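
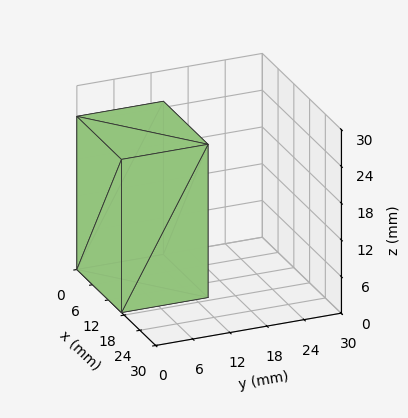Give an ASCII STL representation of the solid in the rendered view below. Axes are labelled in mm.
Reading the render: the shape is a rectangular box, roughly 17 × 14 mm footprint and 25 mm tall (dimensions read to the nearest mm from the axis ticks). For the STL, each face is triangulated and given an outward normal.

solid part
  facet normal 0.0000 0.0000 -1.0000
    outer loop
      vertex 17.00 14.00 0.00
      vertex 17.00 0.00 0.00
      vertex 0.00 0.00 0.00
    endloop
  endfacet
  facet normal 0.0000 0.0000 -1.0000
    outer loop
      vertex 0.00 14.00 0.00
      vertex 17.00 14.00 0.00
      vertex 0.00 0.00 0.00
    endloop
  endfacet
  facet normal 0.0000 0.0000 1.0000
    outer loop
      vertex 0.00 0.00 25.00
      vertex 17.00 0.00 25.00
      vertex 17.00 14.00 25.00
    endloop
  endfacet
  facet normal 0.0000 0.0000 1.0000
    outer loop
      vertex 0.00 0.00 25.00
      vertex 17.00 14.00 25.00
      vertex 0.00 14.00 25.00
    endloop
  endfacet
  facet normal 0.0000 -1.0000 0.0000
    outer loop
      vertex 0.00 0.00 0.00
      vertex 17.00 0.00 0.00
      vertex 17.00 0.00 25.00
    endloop
  endfacet
  facet normal 0.0000 -1.0000 0.0000
    outer loop
      vertex 0.00 0.00 0.00
      vertex 17.00 0.00 25.00
      vertex 0.00 0.00 25.00
    endloop
  endfacet
  facet normal 0.0000 1.0000 0.0000
    outer loop
      vertex 17.00 14.00 25.00
      vertex 17.00 14.00 0.00
      vertex 0.00 14.00 0.00
    endloop
  endfacet
  facet normal 0.0000 1.0000 0.0000
    outer loop
      vertex 0.00 14.00 25.00
      vertex 17.00 14.00 25.00
      vertex 0.00 14.00 0.00
    endloop
  endfacet
  facet normal -1.0000 0.0000 0.0000
    outer loop
      vertex 0.00 14.00 25.00
      vertex 0.00 14.00 0.00
      vertex 0.00 0.00 0.00
    endloop
  endfacet
  facet normal -1.0000 0.0000 0.0000
    outer loop
      vertex 0.00 0.00 25.00
      vertex 0.00 14.00 25.00
      vertex 0.00 0.00 0.00
    endloop
  endfacet
  facet normal 1.0000 0.0000 0.0000
    outer loop
      vertex 17.00 0.00 0.00
      vertex 17.00 14.00 0.00
      vertex 17.00 14.00 25.00
    endloop
  endfacet
  facet normal 1.0000 0.0000 0.0000
    outer loop
      vertex 17.00 0.00 0.00
      vertex 17.00 14.00 25.00
      vertex 17.00 0.00 25.00
    endloop
  endfacet
endsolid part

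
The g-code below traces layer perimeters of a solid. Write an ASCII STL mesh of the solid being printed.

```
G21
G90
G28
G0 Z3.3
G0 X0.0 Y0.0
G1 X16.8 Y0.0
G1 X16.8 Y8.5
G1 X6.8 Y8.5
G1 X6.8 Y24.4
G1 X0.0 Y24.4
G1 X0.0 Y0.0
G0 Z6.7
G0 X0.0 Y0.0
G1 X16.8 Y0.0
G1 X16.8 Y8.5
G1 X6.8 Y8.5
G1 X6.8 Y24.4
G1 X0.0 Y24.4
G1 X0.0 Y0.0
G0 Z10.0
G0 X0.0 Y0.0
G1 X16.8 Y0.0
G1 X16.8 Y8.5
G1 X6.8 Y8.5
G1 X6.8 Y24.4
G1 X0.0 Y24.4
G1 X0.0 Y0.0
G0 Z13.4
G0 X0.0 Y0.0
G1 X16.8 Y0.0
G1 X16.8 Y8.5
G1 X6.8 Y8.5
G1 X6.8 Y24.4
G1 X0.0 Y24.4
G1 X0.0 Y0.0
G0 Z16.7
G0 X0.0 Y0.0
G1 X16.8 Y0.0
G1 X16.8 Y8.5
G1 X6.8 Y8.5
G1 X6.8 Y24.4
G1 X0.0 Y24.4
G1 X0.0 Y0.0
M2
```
solid part
  facet normal 0.0000 0.0000 -1.0000
    outer loop
      vertex 16.8 8.5 0.0
      vertex 16.8 0.0 0.0
      vertex 0.0 0.0 0.0
    endloop
  endfacet
  facet normal 0.0000 0.0000 -1.0000
    outer loop
      vertex 6.8 8.5 0.0
      vertex 16.8 8.5 0.0
      vertex 0.0 0.0 0.0
    endloop
  endfacet
  facet normal 0.0000 0.0000 -1.0000
    outer loop
      vertex 6.8 24.4 0.0
      vertex 6.8 8.5 0.0
      vertex 0.0 0.0 0.0
    endloop
  endfacet
  facet normal 0.0000 0.0000 -1.0000
    outer loop
      vertex 0.0 24.4 0.0
      vertex 6.8 24.4 0.0
      vertex 0.0 0.0 0.0
    endloop
  endfacet
  facet normal 0.0000 0.0000 1.0000
    outer loop
      vertex 0.0 0.0 16.7
      vertex 16.8 0.0 16.7
      vertex 16.8 8.5 16.7
    endloop
  endfacet
  facet normal 0.0000 0.0000 1.0000
    outer loop
      vertex 0.0 0.0 16.7
      vertex 16.8 8.5 16.7
      vertex 6.8 8.5 16.7
    endloop
  endfacet
  facet normal 0.0000 0.0000 1.0000
    outer loop
      vertex 0.0 0.0 16.7
      vertex 6.8 8.5 16.7
      vertex 6.8 24.4 16.7
    endloop
  endfacet
  facet normal 0.0000 0.0000 1.0000
    outer loop
      vertex 0.0 0.0 16.7
      vertex 6.8 24.4 16.7
      vertex 0.0 24.4 16.7
    endloop
  endfacet
  facet normal 0.0000 -1.0000 0.0000
    outer loop
      vertex 0.0 0.0 0.0
      vertex 16.8 0.0 0.0
      vertex 16.8 0.0 16.7
    endloop
  endfacet
  facet normal 0.0000 -1.0000 0.0000
    outer loop
      vertex 0.0 0.0 0.0
      vertex 16.8 0.0 16.7
      vertex 0.0 0.0 16.7
    endloop
  endfacet
  facet normal 1.0000 0.0000 0.0000
    outer loop
      vertex 16.8 0.0 0.0
      vertex 16.8 8.5 0.0
      vertex 16.8 8.5 16.7
    endloop
  endfacet
  facet normal 1.0000 0.0000 0.0000
    outer loop
      vertex 16.8 0.0 0.0
      vertex 16.8 8.5 16.7
      vertex 16.8 0.0 16.7
    endloop
  endfacet
  facet normal 0.0000 1.0000 0.0000
    outer loop
      vertex 16.8 8.5 0.0
      vertex 6.8 8.5 0.0
      vertex 6.8 8.5 16.7
    endloop
  endfacet
  facet normal 0.0000 1.0000 0.0000
    outer loop
      vertex 16.8 8.5 0.0
      vertex 6.8 8.5 16.7
      vertex 16.8 8.5 16.7
    endloop
  endfacet
  facet normal 1.0000 0.0000 0.0000
    outer loop
      vertex 6.8 8.5 0.0
      vertex 6.8 24.4 0.0
      vertex 6.8 24.4 16.7
    endloop
  endfacet
  facet normal 1.0000 0.0000 0.0000
    outer loop
      vertex 6.8 8.5 0.0
      vertex 6.8 24.4 16.7
      vertex 6.8 8.5 16.7
    endloop
  endfacet
  facet normal 0.0000 1.0000 0.0000
    outer loop
      vertex 6.8 24.4 0.0
      vertex 0.0 24.4 0.0
      vertex 0.0 24.4 16.7
    endloop
  endfacet
  facet normal 0.0000 1.0000 0.0000
    outer loop
      vertex 6.8 24.4 0.0
      vertex 0.0 24.4 16.7
      vertex 6.8 24.4 16.7
    endloop
  endfacet
  facet normal -1.0000 0.0000 0.0000
    outer loop
      vertex 0.0 24.4 0.0
      vertex 0.0 0.0 0.0
      vertex 0.0 0.0 16.7
    endloop
  endfacet
  facet normal -1.0000 0.0000 0.0000
    outer loop
      vertex 0.0 24.4 0.0
      vertex 0.0 0.0 16.7
      vertex 0.0 24.4 16.7
    endloop
  endfacet
endsolid part

The G0 Z moves step by Δz≈3.3 mm. Every layer's G1 loop is the same polygon, so the solid is a straight extrusion of it from z=0 to z≈16.7. Closing with flat bottom and top caps and triangulating gives 20 facets — an L-shaped prism: outer 16.8 × 24.4 mm, arm thicknesses ≈ 8.5 mm (horizontal) and 6.8 mm (vertical), extruded 16.7 mm in z.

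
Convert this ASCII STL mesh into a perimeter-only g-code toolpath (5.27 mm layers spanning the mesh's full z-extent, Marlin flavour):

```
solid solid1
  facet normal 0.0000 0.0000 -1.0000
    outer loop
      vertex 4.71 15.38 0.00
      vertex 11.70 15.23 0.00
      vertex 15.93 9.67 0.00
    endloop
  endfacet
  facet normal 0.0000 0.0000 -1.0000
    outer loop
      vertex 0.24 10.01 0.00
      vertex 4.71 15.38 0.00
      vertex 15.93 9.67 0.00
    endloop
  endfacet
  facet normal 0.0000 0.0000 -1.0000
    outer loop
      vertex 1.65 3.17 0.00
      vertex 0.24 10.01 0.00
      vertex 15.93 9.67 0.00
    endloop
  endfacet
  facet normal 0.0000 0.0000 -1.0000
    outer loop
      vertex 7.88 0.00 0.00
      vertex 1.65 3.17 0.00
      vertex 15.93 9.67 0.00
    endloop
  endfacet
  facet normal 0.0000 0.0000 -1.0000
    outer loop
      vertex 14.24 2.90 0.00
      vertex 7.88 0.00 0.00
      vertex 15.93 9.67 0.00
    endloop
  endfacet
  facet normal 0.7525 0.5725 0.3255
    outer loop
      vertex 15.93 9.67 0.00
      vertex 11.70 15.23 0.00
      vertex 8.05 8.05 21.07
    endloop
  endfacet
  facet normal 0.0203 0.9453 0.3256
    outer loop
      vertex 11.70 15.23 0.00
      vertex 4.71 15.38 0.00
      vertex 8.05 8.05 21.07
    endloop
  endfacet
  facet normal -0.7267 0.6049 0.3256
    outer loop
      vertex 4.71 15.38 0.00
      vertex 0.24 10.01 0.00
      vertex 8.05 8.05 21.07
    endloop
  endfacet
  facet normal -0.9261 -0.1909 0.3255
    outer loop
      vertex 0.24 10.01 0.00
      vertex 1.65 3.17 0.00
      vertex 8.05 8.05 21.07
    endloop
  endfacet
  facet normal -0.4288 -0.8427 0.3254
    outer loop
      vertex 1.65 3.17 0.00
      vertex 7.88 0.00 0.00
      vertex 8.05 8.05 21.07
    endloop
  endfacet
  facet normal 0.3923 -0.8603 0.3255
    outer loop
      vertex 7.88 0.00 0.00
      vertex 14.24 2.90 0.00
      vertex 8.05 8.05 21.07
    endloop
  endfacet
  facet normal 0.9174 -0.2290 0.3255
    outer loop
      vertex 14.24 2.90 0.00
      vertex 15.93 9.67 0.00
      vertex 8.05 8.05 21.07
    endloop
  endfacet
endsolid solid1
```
; perimeter-only toolpath
G21 ; units = mm
G90 ; absolute positioning
G28 ; home
; layer 1
G0 Z5.27
G0 X13.96 Y9.27
G1 X10.79 Y13.43
G1 X5.54 Y13.55
G1 X2.19 Y9.52
G1 X3.25 Y4.39
G1 X7.92 Y2.01
G1 X12.69 Y4.19
G1 X13.96 Y9.27
; layer 2
G0 Z10.54
G0 X11.99 Y8.86
G1 X9.88 Y11.64
G1 X6.38 Y11.71
G1 X4.15 Y9.03
G1 X4.85 Y5.61
G1 X7.96 Y4.03
G1 X11.14 Y5.48
G1 X11.99 Y8.86
; layer 3
G0 Z15.80
G0 X10.02 Y8.46
G1 X8.96 Y9.85
G1 X7.22 Y9.88
G1 X6.10 Y8.54
G1 X6.45 Y6.83
G1 X8.01 Y6.04
G1 X9.60 Y6.76
G1 X10.02 Y8.46
M2 ; end

The solid is a regular 7-sided pyramid, base circumscribed radius ≈ 8.05 mm, apex at z ≈ 21.1 mm. Slicing at Δz = 5.27 mm — 4 equal slices spanning the solid's height, so layer i sits at z = i·h/4 — gives 3 non-empty perimeters. Each is a 7-segment closed polygon; G0 lifts to the layer z and rapids to the start vertex, then G1 traces the edges. The cross-section shrinks linearly with z (the slice at the apex is degenerate and omitted).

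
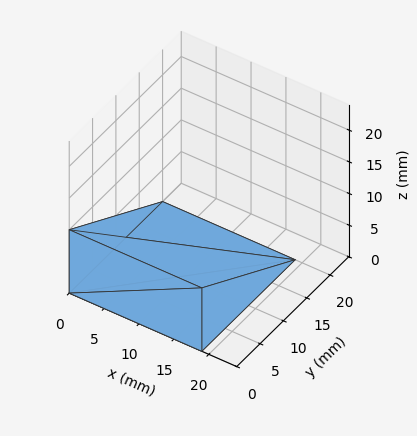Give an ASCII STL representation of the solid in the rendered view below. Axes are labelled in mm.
Reading the render: the shape is a wedge (ramp): 19 × 20 mm base, rising to 10 mm along the y=0 edge and sloping linearly to z=0 at y=20 (dimensions read to the nearest mm from the axis ticks). For the STL, each face is triangulated and given an outward normal.

solid part
  facet normal 0.0000 0.0000 -1.0000
    outer loop
      vertex 19.00 20.00 0.00
      vertex 19.00 0.00 0.00
      vertex 0.00 0.00 0.00
    endloop
  endfacet
  facet normal 0.0000 0.0000 -1.0000
    outer loop
      vertex 0.00 20.00 0.00
      vertex 19.00 20.00 0.00
      vertex 0.00 0.00 0.00
    endloop
  endfacet
  facet normal 0.0000 -1.0000 0.0000
    outer loop
      vertex 0.00 0.00 0.00
      vertex 19.00 0.00 0.00
      vertex 19.00 0.00 10.00
    endloop
  endfacet
  facet normal 0.0000 -1.0000 0.0000
    outer loop
      vertex 0.00 0.00 0.00
      vertex 19.00 0.00 10.00
      vertex 0.00 0.00 10.00
    endloop
  endfacet
  facet normal 0.0000 0.4472 0.8944
    outer loop
      vertex 0.00 0.00 10.00
      vertex 19.00 0.00 10.00
      vertex 19.00 20.00 0.00
    endloop
  endfacet
  facet normal 0.0000 0.4472 0.8944
    outer loop
      vertex 0.00 0.00 10.00
      vertex 19.00 20.00 0.00
      vertex 0.00 20.00 0.00
    endloop
  endfacet
  facet normal -1.0000 0.0000 0.0000
    outer loop
      vertex 0.00 0.00 10.00
      vertex 0.00 20.00 0.00
      vertex 0.00 0.00 0.00
    endloop
  endfacet
  facet normal 1.0000 0.0000 0.0000
    outer loop
      vertex 19.00 0.00 0.00
      vertex 19.00 20.00 0.00
      vertex 19.00 0.00 10.00
    endloop
  endfacet
endsolid part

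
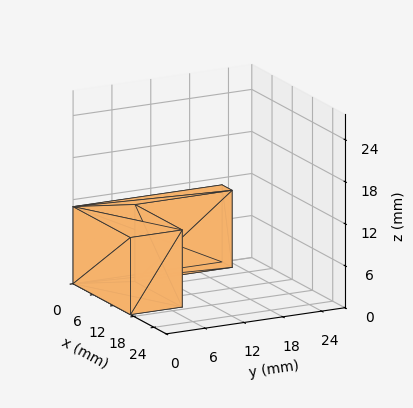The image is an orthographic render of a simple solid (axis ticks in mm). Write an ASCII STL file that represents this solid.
Reading the render: the shape is an L-shaped prism: outer 17 × 23 mm, arm thicknesses ≈ 8 mm (horizontal) and 3 mm (vertical), extruded 11 mm in z (dimensions read to the nearest mm from the axis ticks). For the STL, each face is triangulated and given an outward normal.

solid part
  facet normal 0.0000 0.0000 -1.0000
    outer loop
      vertex 17.0 8.0 0.0
      vertex 17.0 0.0 0.0
      vertex 0.0 0.0 0.0
    endloop
  endfacet
  facet normal 0.0000 0.0000 -1.0000
    outer loop
      vertex 3.0 8.0 0.0
      vertex 17.0 8.0 0.0
      vertex 0.0 0.0 0.0
    endloop
  endfacet
  facet normal 0.0000 0.0000 -1.0000
    outer loop
      vertex 3.0 23.0 0.0
      vertex 3.0 8.0 0.0
      vertex 0.0 0.0 0.0
    endloop
  endfacet
  facet normal 0.0000 0.0000 -1.0000
    outer loop
      vertex 0.0 23.0 0.0
      vertex 3.0 23.0 0.0
      vertex 0.0 0.0 0.0
    endloop
  endfacet
  facet normal 0.0000 0.0000 1.0000
    outer loop
      vertex 0.0 0.0 11.0
      vertex 17.0 0.0 11.0
      vertex 17.0 8.0 11.0
    endloop
  endfacet
  facet normal 0.0000 0.0000 1.0000
    outer loop
      vertex 0.0 0.0 11.0
      vertex 17.0 8.0 11.0
      vertex 3.0 8.0 11.0
    endloop
  endfacet
  facet normal 0.0000 0.0000 1.0000
    outer loop
      vertex 0.0 0.0 11.0
      vertex 3.0 8.0 11.0
      vertex 3.0 23.0 11.0
    endloop
  endfacet
  facet normal 0.0000 0.0000 1.0000
    outer loop
      vertex 0.0 0.0 11.0
      vertex 3.0 23.0 11.0
      vertex 0.0 23.0 11.0
    endloop
  endfacet
  facet normal 0.0000 -1.0000 0.0000
    outer loop
      vertex 0.0 0.0 0.0
      vertex 17.0 0.0 0.0
      vertex 17.0 0.0 11.0
    endloop
  endfacet
  facet normal 0.0000 -1.0000 0.0000
    outer loop
      vertex 0.0 0.0 0.0
      vertex 17.0 0.0 11.0
      vertex 0.0 0.0 11.0
    endloop
  endfacet
  facet normal 1.0000 0.0000 0.0000
    outer loop
      vertex 17.0 0.0 0.0
      vertex 17.0 8.0 0.0
      vertex 17.0 8.0 11.0
    endloop
  endfacet
  facet normal 1.0000 0.0000 0.0000
    outer loop
      vertex 17.0 0.0 0.0
      vertex 17.0 8.0 11.0
      vertex 17.0 0.0 11.0
    endloop
  endfacet
  facet normal 0.0000 1.0000 0.0000
    outer loop
      vertex 17.0 8.0 0.0
      vertex 3.0 8.0 0.0
      vertex 3.0 8.0 11.0
    endloop
  endfacet
  facet normal 0.0000 1.0000 0.0000
    outer loop
      vertex 17.0 8.0 0.0
      vertex 3.0 8.0 11.0
      vertex 17.0 8.0 11.0
    endloop
  endfacet
  facet normal 1.0000 0.0000 0.0000
    outer loop
      vertex 3.0 8.0 0.0
      vertex 3.0 23.0 0.0
      vertex 3.0 23.0 11.0
    endloop
  endfacet
  facet normal 1.0000 0.0000 0.0000
    outer loop
      vertex 3.0 8.0 0.0
      vertex 3.0 23.0 11.0
      vertex 3.0 8.0 11.0
    endloop
  endfacet
  facet normal 0.0000 1.0000 0.0000
    outer loop
      vertex 3.0 23.0 0.0
      vertex 0.0 23.0 0.0
      vertex 0.0 23.0 11.0
    endloop
  endfacet
  facet normal 0.0000 1.0000 0.0000
    outer loop
      vertex 3.0 23.0 0.0
      vertex 0.0 23.0 11.0
      vertex 3.0 23.0 11.0
    endloop
  endfacet
  facet normal -1.0000 0.0000 0.0000
    outer loop
      vertex 0.0 23.0 0.0
      vertex 0.0 0.0 0.0
      vertex 0.0 0.0 11.0
    endloop
  endfacet
  facet normal -1.0000 0.0000 0.0000
    outer loop
      vertex 0.0 23.0 0.0
      vertex 0.0 0.0 11.0
      vertex 0.0 23.0 11.0
    endloop
  endfacet
endsolid part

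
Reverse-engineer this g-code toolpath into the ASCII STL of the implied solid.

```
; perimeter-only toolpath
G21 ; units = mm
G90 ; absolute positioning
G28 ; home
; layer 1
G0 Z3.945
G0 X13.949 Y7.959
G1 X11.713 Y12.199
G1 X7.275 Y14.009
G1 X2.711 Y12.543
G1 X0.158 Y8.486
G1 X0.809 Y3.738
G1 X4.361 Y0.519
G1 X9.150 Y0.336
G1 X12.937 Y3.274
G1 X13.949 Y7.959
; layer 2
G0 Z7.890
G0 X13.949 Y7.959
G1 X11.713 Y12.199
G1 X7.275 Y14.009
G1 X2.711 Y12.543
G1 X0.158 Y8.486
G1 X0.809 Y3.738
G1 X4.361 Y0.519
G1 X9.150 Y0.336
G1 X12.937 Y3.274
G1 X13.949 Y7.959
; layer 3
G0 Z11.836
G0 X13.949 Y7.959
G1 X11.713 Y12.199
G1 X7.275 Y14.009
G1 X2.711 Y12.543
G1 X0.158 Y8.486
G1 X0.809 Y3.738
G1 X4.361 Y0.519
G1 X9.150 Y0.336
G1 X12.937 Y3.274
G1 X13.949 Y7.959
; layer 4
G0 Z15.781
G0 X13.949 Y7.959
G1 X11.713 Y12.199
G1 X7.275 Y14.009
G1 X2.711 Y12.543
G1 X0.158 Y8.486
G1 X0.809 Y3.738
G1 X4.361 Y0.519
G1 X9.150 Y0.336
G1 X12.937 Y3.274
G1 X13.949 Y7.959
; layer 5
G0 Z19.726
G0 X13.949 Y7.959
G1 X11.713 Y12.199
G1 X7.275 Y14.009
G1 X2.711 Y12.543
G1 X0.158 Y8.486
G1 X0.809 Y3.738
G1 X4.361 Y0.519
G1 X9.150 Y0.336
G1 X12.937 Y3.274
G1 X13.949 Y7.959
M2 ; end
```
solid part
  facet normal 0.0000 0.0000 -1.0000
    outer loop
      vertex 7.275 14.009 0.000
      vertex 11.713 12.199 0.000
      vertex 13.949 7.959 0.000
    endloop
  endfacet
  facet normal 0.0000 0.0000 -1.0000
    outer loop
      vertex 2.711 12.543 0.000
      vertex 7.275 14.009 0.000
      vertex 13.949 7.959 0.000
    endloop
  endfacet
  facet normal 0.0000 0.0000 -1.0000
    outer loop
      vertex 0.158 8.486 0.000
      vertex 2.711 12.543 0.000
      vertex 13.949 7.959 0.000
    endloop
  endfacet
  facet normal 0.0000 0.0000 -1.0000
    outer loop
      vertex 0.809 3.738 0.000
      vertex 0.158 8.486 0.000
      vertex 13.949 7.959 0.000
    endloop
  endfacet
  facet normal 0.0000 0.0000 -1.0000
    outer loop
      vertex 4.361 0.519 0.000
      vertex 0.809 3.738 0.000
      vertex 13.949 7.959 0.000
    endloop
  endfacet
  facet normal 0.0000 0.0000 -1.0000
    outer loop
      vertex 9.150 0.336 0.000
      vertex 4.361 0.519 0.000
      vertex 13.949 7.959 0.000
    endloop
  endfacet
  facet normal 0.0000 0.0000 -1.0000
    outer loop
      vertex 12.937 3.274 0.000
      vertex 9.150 0.336 0.000
      vertex 13.949 7.959 0.000
    endloop
  endfacet
  facet normal 0.0000 0.0000 1.0000
    outer loop
      vertex 13.949 7.959 19.726
      vertex 11.713 12.199 19.726
      vertex 7.275 14.009 19.726
    endloop
  endfacet
  facet normal 0.0000 0.0000 1.0000
    outer loop
      vertex 13.949 7.959 19.726
      vertex 7.275 14.009 19.726
      vertex 2.711 12.543 19.726
    endloop
  endfacet
  facet normal 0.0000 0.0000 1.0000
    outer loop
      vertex 13.949 7.959 19.726
      vertex 2.711 12.543 19.726
      vertex 0.158 8.486 19.726
    endloop
  endfacet
  facet normal 0.0000 0.0000 1.0000
    outer loop
      vertex 13.949 7.959 19.726
      vertex 0.158 8.486 19.726
      vertex 0.809 3.738 19.726
    endloop
  endfacet
  facet normal 0.0000 0.0000 1.0000
    outer loop
      vertex 13.949 7.959 19.726
      vertex 0.809 3.738 19.726
      vertex 4.361 0.519 19.726
    endloop
  endfacet
  facet normal 0.0000 0.0000 1.0000
    outer loop
      vertex 13.949 7.959 19.726
      vertex 4.361 0.519 19.726
      vertex 9.150 0.336 19.726
    endloop
  endfacet
  facet normal 0.0000 0.0000 1.0000
    outer loop
      vertex 13.949 7.959 19.726
      vertex 9.150 0.336 19.726
      vertex 12.937 3.274 19.726
    endloop
  endfacet
  facet normal 0.8845 0.4665 0.0000
    outer loop
      vertex 13.949 7.959 0.000
      vertex 11.713 12.199 0.000
      vertex 11.713 12.199 19.726
    endloop
  endfacet
  facet normal 0.8845 0.4665 0.0000
    outer loop
      vertex 13.949 7.959 0.000
      vertex 11.713 12.199 19.726
      vertex 13.949 7.959 19.726
    endloop
  endfacet
  facet normal 0.3776 0.9260 0.0000
    outer loop
      vertex 11.713 12.199 0.000
      vertex 7.275 14.009 0.000
      vertex 7.275 14.009 19.726
    endloop
  endfacet
  facet normal 0.3776 0.9260 0.0000
    outer loop
      vertex 11.713 12.199 0.000
      vertex 7.275 14.009 19.726
      vertex 11.713 12.199 19.726
    endloop
  endfacet
  facet normal -0.3058 0.9521 0.0000
    outer loop
      vertex 7.275 14.009 0.000
      vertex 2.711 12.543 0.000
      vertex 2.711 12.543 19.726
    endloop
  endfacet
  facet normal -0.3058 0.9521 0.0000
    outer loop
      vertex 7.275 14.009 0.000
      vertex 2.711 12.543 19.726
      vertex 7.275 14.009 19.726
    endloop
  endfacet
  facet normal -0.8464 0.5326 0.0000
    outer loop
      vertex 2.711 12.543 0.000
      vertex 0.158 8.486 0.000
      vertex 0.158 8.486 19.726
    endloop
  endfacet
  facet normal -0.8464 0.5326 0.0000
    outer loop
      vertex 2.711 12.543 0.000
      vertex 0.158 8.486 19.726
      vertex 2.711 12.543 19.726
    endloop
  endfacet
  facet normal -0.9907 -0.1358 0.0000
    outer loop
      vertex 0.158 8.486 0.000
      vertex 0.809 3.738 0.000
      vertex 0.809 3.738 19.726
    endloop
  endfacet
  facet normal -0.9907 -0.1358 0.0000
    outer loop
      vertex 0.158 8.486 0.000
      vertex 0.809 3.738 19.726
      vertex 0.158 8.486 19.726
    endloop
  endfacet
  facet normal -0.6715 -0.7410 0.0000
    outer loop
      vertex 0.809 3.738 0.000
      vertex 4.361 0.519 0.000
      vertex 4.361 0.519 19.726
    endloop
  endfacet
  facet normal -0.6715 -0.7410 0.0000
    outer loop
      vertex 0.809 3.738 0.000
      vertex 4.361 0.519 19.726
      vertex 0.809 3.738 19.726
    endloop
  endfacet
  facet normal -0.0382 -0.9993 0.0000
    outer loop
      vertex 4.361 0.519 0.000
      vertex 9.150 0.336 0.000
      vertex 9.150 0.336 19.726
    endloop
  endfacet
  facet normal -0.0382 -0.9993 0.0000
    outer loop
      vertex 4.361 0.519 0.000
      vertex 9.150 0.336 19.726
      vertex 4.361 0.519 19.726
    endloop
  endfacet
  facet normal 0.6130 -0.7901 0.0000
    outer loop
      vertex 9.150 0.336 0.000
      vertex 12.937 3.274 0.000
      vertex 12.937 3.274 19.726
    endloop
  endfacet
  facet normal 0.6130 -0.7901 0.0000
    outer loop
      vertex 9.150 0.336 0.000
      vertex 12.937 3.274 19.726
      vertex 9.150 0.336 19.726
    endloop
  endfacet
  facet normal 0.9775 -0.2111 0.0000
    outer loop
      vertex 12.937 3.274 0.000
      vertex 13.949 7.959 0.000
      vertex 13.949 7.959 19.726
    endloop
  endfacet
  facet normal 0.9775 -0.2111 0.0000
    outer loop
      vertex 12.937 3.274 0.000
      vertex 13.949 7.959 19.726
      vertex 12.937 3.274 19.726
    endloop
  endfacet
endsolid part

The G0 Z moves step by Δz≈3.945 mm. Every layer's G1 loop is the same polygon, so the solid is a straight extrusion of it from z=0 to z≈19.7. Closing with flat bottom and top caps and triangulating gives 32 facets — a regular 9-sided prism (a cylinder approximated with 9 flat sides), circumscribed radius ≈ 7.01 mm, height ≈ 19.7 mm.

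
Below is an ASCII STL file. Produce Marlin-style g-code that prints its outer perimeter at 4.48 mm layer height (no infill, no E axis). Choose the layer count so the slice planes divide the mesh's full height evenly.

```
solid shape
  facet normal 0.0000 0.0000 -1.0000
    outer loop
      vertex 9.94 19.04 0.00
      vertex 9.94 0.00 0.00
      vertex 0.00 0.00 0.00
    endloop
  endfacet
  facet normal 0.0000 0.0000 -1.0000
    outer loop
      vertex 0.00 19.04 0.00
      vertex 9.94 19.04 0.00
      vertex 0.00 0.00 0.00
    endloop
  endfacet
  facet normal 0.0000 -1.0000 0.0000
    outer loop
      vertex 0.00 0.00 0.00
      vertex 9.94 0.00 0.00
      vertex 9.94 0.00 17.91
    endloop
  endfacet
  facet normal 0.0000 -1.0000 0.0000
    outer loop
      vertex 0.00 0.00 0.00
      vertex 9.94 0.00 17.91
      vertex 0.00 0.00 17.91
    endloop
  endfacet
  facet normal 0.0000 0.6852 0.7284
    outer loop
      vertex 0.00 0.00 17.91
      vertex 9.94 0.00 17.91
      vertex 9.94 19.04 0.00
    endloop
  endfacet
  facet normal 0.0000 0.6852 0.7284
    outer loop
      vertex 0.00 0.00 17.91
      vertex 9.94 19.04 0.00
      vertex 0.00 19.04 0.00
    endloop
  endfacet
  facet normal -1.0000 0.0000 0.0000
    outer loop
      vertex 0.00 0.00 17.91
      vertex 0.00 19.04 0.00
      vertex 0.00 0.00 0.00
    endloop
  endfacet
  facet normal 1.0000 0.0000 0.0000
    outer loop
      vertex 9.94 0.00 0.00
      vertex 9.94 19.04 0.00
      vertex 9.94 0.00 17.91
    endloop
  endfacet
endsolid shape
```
; perimeter-only toolpath
G21 ; units = mm
G90 ; absolute positioning
G28 ; home
; layer 1
G0 Z4.48
G0 X0.00 Y0.00
G1 X9.94 Y0.00
G1 X9.94 Y14.28
G1 X0.00 Y14.28
G1 X0.00 Y0.00
; layer 2
G0 Z8.96
G0 X0.00 Y0.00
G1 X9.94 Y0.00
G1 X9.94 Y9.52
G1 X0.00 Y9.52
G1 X0.00 Y0.00
; layer 3
G0 Z13.43
G0 X0.00 Y0.00
G1 X9.94 Y0.00
G1 X9.94 Y4.76
G1 X0.00 Y4.76
G1 X0.00 Y0.00
M2 ; end

The solid is a wedge (ramp): 9.94 × 19 mm base, rising to 17.9 mm along the y=0 edge and sloping linearly to z=0 at y=19. Slicing at Δz = 4.48 mm — 4 equal slices spanning the solid's height, so layer i sits at z = i·h/4 — gives 3 non-empty perimeters. Each is a 4-segment closed polygon; G0 lifts to the layer z and rapids to the start vertex, then G1 traces the edges. The cross-section shrinks linearly with z (the slice at the apex is degenerate and omitted).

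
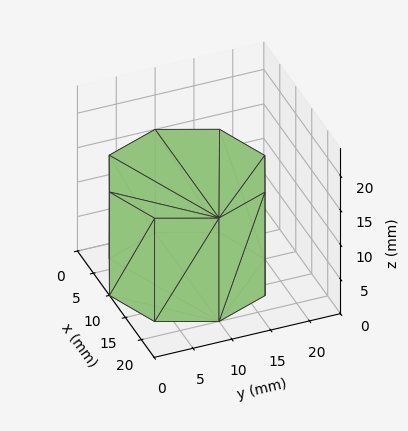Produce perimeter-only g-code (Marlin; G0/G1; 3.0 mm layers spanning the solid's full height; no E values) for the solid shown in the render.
Reading the render: the shape is a regular 8-sided prism (a cylinder approximated with 8 flat sides), circumscribed radius ≈ 10 mm, height ≈ 15 mm (dimensions read to the nearest mm from the axis ticks). For the g-code, the solid's height is divided into equal slices at the stated Δz and each level perimeter traced with G1 moves after a G0 lift.

; perimeter-only toolpath
G21 ; units = mm
G90 ; absolute positioning
G28 ; home
; layer 1
G0 Z3.0
G0 X20.0 Y10.0
G1 X17.1 Y17.1
G1 X10.0 Y20.0
G1 X2.9 Y17.1
G1 X0.0 Y10.0
G1 X2.9 Y2.9
G1 X10.0 Y0.0
G1 X17.1 Y2.9
G1 X20.0 Y10.0
; layer 2
G0 Z6.0
G0 X20.0 Y10.0
G1 X17.1 Y17.1
G1 X10.0 Y20.0
G1 X2.9 Y17.1
G1 X0.0 Y10.0
G1 X2.9 Y2.9
G1 X10.0 Y0.0
G1 X17.1 Y2.9
G1 X20.0 Y10.0
; layer 3
G0 Z9.0
G0 X20.0 Y10.0
G1 X17.1 Y17.1
G1 X10.0 Y20.0
G1 X2.9 Y17.1
G1 X0.0 Y10.0
G1 X2.9 Y2.9
G1 X10.0 Y0.0
G1 X17.1 Y2.9
G1 X20.0 Y10.0
; layer 4
G0 Z12.0
G0 X20.0 Y10.0
G1 X17.1 Y17.1
G1 X10.0 Y20.0
G1 X2.9 Y17.1
G1 X0.0 Y10.0
G1 X2.9 Y2.9
G1 X10.0 Y0.0
G1 X17.1 Y2.9
G1 X20.0 Y10.0
; layer 5
G0 Z15.0
G0 X20.0 Y10.0
G1 X17.1 Y17.1
G1 X10.0 Y20.0
G1 X2.9 Y17.1
G1 X0.0 Y10.0
G1 X2.9 Y2.9
G1 X10.0 Y0.0
G1 X17.1 Y2.9
G1 X20.0 Y10.0
M2 ; end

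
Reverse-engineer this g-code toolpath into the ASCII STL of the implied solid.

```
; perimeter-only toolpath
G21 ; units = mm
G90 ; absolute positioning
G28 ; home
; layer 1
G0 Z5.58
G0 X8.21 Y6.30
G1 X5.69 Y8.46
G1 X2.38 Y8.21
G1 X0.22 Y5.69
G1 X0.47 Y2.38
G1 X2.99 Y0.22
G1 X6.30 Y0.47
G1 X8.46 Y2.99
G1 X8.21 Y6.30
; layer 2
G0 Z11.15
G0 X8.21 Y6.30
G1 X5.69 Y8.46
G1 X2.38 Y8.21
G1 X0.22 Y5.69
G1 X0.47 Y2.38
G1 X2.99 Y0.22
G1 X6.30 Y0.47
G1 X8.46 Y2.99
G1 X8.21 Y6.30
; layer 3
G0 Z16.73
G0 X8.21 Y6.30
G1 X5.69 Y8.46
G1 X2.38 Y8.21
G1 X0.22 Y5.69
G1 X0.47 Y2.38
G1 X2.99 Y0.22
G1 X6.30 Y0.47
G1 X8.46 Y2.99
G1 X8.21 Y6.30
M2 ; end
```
solid part
  facet normal 0.0000 0.0000 -1.0000
    outer loop
      vertex 2.38 8.21 0.00
      vertex 5.69 8.46 0.00
      vertex 8.21 6.30 0.00
    endloop
  endfacet
  facet normal 0.0000 0.0000 -1.0000
    outer loop
      vertex 0.22 5.69 0.00
      vertex 2.38 8.21 0.00
      vertex 8.21 6.30 0.00
    endloop
  endfacet
  facet normal 0.0000 0.0000 -1.0000
    outer loop
      vertex 0.47 2.38 0.00
      vertex 0.22 5.69 0.00
      vertex 8.21 6.30 0.00
    endloop
  endfacet
  facet normal 0.0000 0.0000 -1.0000
    outer loop
      vertex 2.99 0.22 0.00
      vertex 0.47 2.38 0.00
      vertex 8.21 6.30 0.00
    endloop
  endfacet
  facet normal 0.0000 0.0000 -1.0000
    outer loop
      vertex 6.30 0.47 0.00
      vertex 2.99 0.22 0.00
      vertex 8.21 6.30 0.00
    endloop
  endfacet
  facet normal 0.0000 0.0000 -1.0000
    outer loop
      vertex 8.46 2.99 0.00
      vertex 6.30 0.47 0.00
      vertex 8.21 6.30 0.00
    endloop
  endfacet
  facet normal 0.0000 0.0000 1.0000
    outer loop
      vertex 8.21 6.30 16.73
      vertex 5.69 8.46 16.73
      vertex 2.38 8.21 16.73
    endloop
  endfacet
  facet normal 0.0000 0.0000 1.0000
    outer loop
      vertex 8.21 6.30 16.73
      vertex 2.38 8.21 16.73
      vertex 0.22 5.69 16.73
    endloop
  endfacet
  facet normal 0.0000 0.0000 1.0000
    outer loop
      vertex 8.21 6.30 16.73
      vertex 0.22 5.69 16.73
      vertex 0.47 2.38 16.73
    endloop
  endfacet
  facet normal 0.0000 0.0000 1.0000
    outer loop
      vertex 8.21 6.30 16.73
      vertex 0.47 2.38 16.73
      vertex 2.99 0.22 16.73
    endloop
  endfacet
  facet normal 0.0000 0.0000 1.0000
    outer loop
      vertex 8.21 6.30 16.73
      vertex 2.99 0.22 16.73
      vertex 6.30 0.47 16.73
    endloop
  endfacet
  facet normal 0.0000 0.0000 1.0000
    outer loop
      vertex 8.21 6.30 16.73
      vertex 6.30 0.47 16.73
      vertex 8.46 2.99 16.73
    endloop
  endfacet
  facet normal 0.6508 0.7593 0.0000
    outer loop
      vertex 8.21 6.30 0.00
      vertex 5.69 8.46 0.00
      vertex 5.69 8.46 16.73
    endloop
  endfacet
  facet normal 0.6508 0.7593 0.0000
    outer loop
      vertex 8.21 6.30 0.00
      vertex 5.69 8.46 16.73
      vertex 8.21 6.30 16.73
    endloop
  endfacet
  facet normal -0.0753 0.9972 0.0000
    outer loop
      vertex 5.69 8.46 0.00
      vertex 2.38 8.21 0.00
      vertex 2.38 8.21 16.73
    endloop
  endfacet
  facet normal -0.0753 0.9972 0.0000
    outer loop
      vertex 5.69 8.46 0.00
      vertex 2.38 8.21 16.73
      vertex 5.69 8.46 16.73
    endloop
  endfacet
  facet normal -0.7593 0.6508 0.0000
    outer loop
      vertex 2.38 8.21 0.00
      vertex 0.22 5.69 0.00
      vertex 0.22 5.69 16.73
    endloop
  endfacet
  facet normal -0.7593 0.6508 0.0000
    outer loop
      vertex 2.38 8.21 0.00
      vertex 0.22 5.69 16.73
      vertex 2.38 8.21 16.73
    endloop
  endfacet
  facet normal -0.9972 -0.0753 0.0000
    outer loop
      vertex 0.22 5.69 0.00
      vertex 0.47 2.38 0.00
      vertex 0.47 2.38 16.73
    endloop
  endfacet
  facet normal -0.9972 -0.0753 0.0000
    outer loop
      vertex 0.22 5.69 0.00
      vertex 0.47 2.38 16.73
      vertex 0.22 5.69 16.73
    endloop
  endfacet
  facet normal -0.6508 -0.7593 0.0000
    outer loop
      vertex 0.47 2.38 0.00
      vertex 2.99 0.22 0.00
      vertex 2.99 0.22 16.73
    endloop
  endfacet
  facet normal -0.6508 -0.7593 0.0000
    outer loop
      vertex 0.47 2.38 0.00
      vertex 2.99 0.22 16.73
      vertex 0.47 2.38 16.73
    endloop
  endfacet
  facet normal 0.0753 -0.9972 0.0000
    outer loop
      vertex 2.99 0.22 0.00
      vertex 6.30 0.47 0.00
      vertex 6.30 0.47 16.73
    endloop
  endfacet
  facet normal 0.0753 -0.9972 0.0000
    outer loop
      vertex 2.99 0.22 0.00
      vertex 6.30 0.47 16.73
      vertex 2.99 0.22 16.73
    endloop
  endfacet
  facet normal 0.7593 -0.6508 0.0000
    outer loop
      vertex 6.30 0.47 0.00
      vertex 8.46 2.99 0.00
      vertex 8.46 2.99 16.73
    endloop
  endfacet
  facet normal 0.7593 -0.6508 0.0000
    outer loop
      vertex 6.30 0.47 0.00
      vertex 8.46 2.99 16.73
      vertex 6.30 0.47 16.73
    endloop
  endfacet
  facet normal 0.9972 0.0753 0.0000
    outer loop
      vertex 8.46 2.99 0.00
      vertex 8.21 6.30 0.00
      vertex 8.21 6.30 16.73
    endloop
  endfacet
  facet normal 0.9972 0.0753 0.0000
    outer loop
      vertex 8.46 2.99 0.00
      vertex 8.21 6.30 16.73
      vertex 8.46 2.99 16.73
    endloop
  endfacet
endsolid part

The G0 Z moves step by Δz≈5.58 mm. Every layer's G1 loop is the same polygon, so the solid is a straight extrusion of it from z=0 to z≈16.7. Closing with flat bottom and top caps and triangulating gives 28 facets — a regular 8-sided prism (a cylinder approximated with 8 flat sides), circumscribed radius ≈ 4.34 mm, height ≈ 16.7 mm.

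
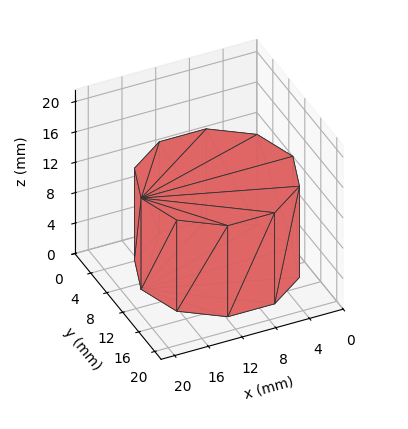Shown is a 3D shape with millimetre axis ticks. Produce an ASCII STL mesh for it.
Reading the render: the shape is a regular 10-sided prism (a cylinder approximated with 10 flat sides), circumscribed radius ≈ 9 mm, height ≈ 12 mm (dimensions read to the nearest mm from the axis ticks). For the STL, each face is triangulated and given an outward normal.

solid part
  facet normal 0.0000 0.0000 -1.0000
    outer loop
      vertex 11.781 17.560 0.000
      vertex 16.281 14.290 0.000
      vertex 18.000 9.000 0.000
    endloop
  endfacet
  facet normal 0.0000 0.0000 -1.0000
    outer loop
      vertex 6.219 17.560 0.000
      vertex 11.781 17.560 0.000
      vertex 18.000 9.000 0.000
    endloop
  endfacet
  facet normal 0.0000 0.0000 -1.0000
    outer loop
      vertex 1.719 14.290 0.000
      vertex 6.219 17.560 0.000
      vertex 18.000 9.000 0.000
    endloop
  endfacet
  facet normal 0.0000 0.0000 -1.0000
    outer loop
      vertex 0.000 9.000 0.000
      vertex 1.719 14.290 0.000
      vertex 18.000 9.000 0.000
    endloop
  endfacet
  facet normal 0.0000 0.0000 -1.0000
    outer loop
      vertex 1.719 3.710 0.000
      vertex 0.000 9.000 0.000
      vertex 18.000 9.000 0.000
    endloop
  endfacet
  facet normal 0.0000 0.0000 -1.0000
    outer loop
      vertex 6.219 0.440 0.000
      vertex 1.719 3.710 0.000
      vertex 18.000 9.000 0.000
    endloop
  endfacet
  facet normal 0.0000 0.0000 -1.0000
    outer loop
      vertex 11.781 0.440 0.000
      vertex 6.219 0.440 0.000
      vertex 18.000 9.000 0.000
    endloop
  endfacet
  facet normal 0.0000 0.0000 -1.0000
    outer loop
      vertex 16.281 3.710 0.000
      vertex 11.781 0.440 0.000
      vertex 18.000 9.000 0.000
    endloop
  endfacet
  facet normal 0.0000 0.0000 1.0000
    outer loop
      vertex 18.000 9.000 12.000
      vertex 16.281 14.290 12.000
      vertex 11.781 17.560 12.000
    endloop
  endfacet
  facet normal 0.0000 0.0000 1.0000
    outer loop
      vertex 18.000 9.000 12.000
      vertex 11.781 17.560 12.000
      vertex 6.219 17.560 12.000
    endloop
  endfacet
  facet normal 0.0000 0.0000 1.0000
    outer loop
      vertex 18.000 9.000 12.000
      vertex 6.219 17.560 12.000
      vertex 1.719 14.290 12.000
    endloop
  endfacet
  facet normal 0.0000 0.0000 1.0000
    outer loop
      vertex 18.000 9.000 12.000
      vertex 1.719 14.290 12.000
      vertex 0.000 9.000 12.000
    endloop
  endfacet
  facet normal 0.0000 0.0000 1.0000
    outer loop
      vertex 18.000 9.000 12.000
      vertex 0.000 9.000 12.000
      vertex 1.719 3.710 12.000
    endloop
  endfacet
  facet normal 0.0000 0.0000 1.0000
    outer loop
      vertex 18.000 9.000 12.000
      vertex 1.719 3.710 12.000
      vertex 6.219 0.440 12.000
    endloop
  endfacet
  facet normal 0.0000 0.0000 1.0000
    outer loop
      vertex 18.000 9.000 12.000
      vertex 6.219 0.440 12.000
      vertex 11.781 0.440 12.000
    endloop
  endfacet
  facet normal 0.0000 0.0000 1.0000
    outer loop
      vertex 18.000 9.000 12.000
      vertex 11.781 0.440 12.000
      vertex 16.281 3.710 12.000
    endloop
  endfacet
  facet normal 0.9510 0.3090 0.0000
    outer loop
      vertex 18.000 9.000 0.000
      vertex 16.281 14.290 0.000
      vertex 16.281 14.290 12.000
    endloop
  endfacet
  facet normal 0.9510 0.3090 0.0000
    outer loop
      vertex 18.000 9.000 0.000
      vertex 16.281 14.290 12.000
      vertex 18.000 9.000 12.000
    endloop
  endfacet
  facet normal 0.5879 0.8090 0.0000
    outer loop
      vertex 16.281 14.290 0.000
      vertex 11.781 17.560 0.000
      vertex 11.781 17.560 12.000
    endloop
  endfacet
  facet normal 0.5879 0.8090 0.0000
    outer loop
      vertex 16.281 14.290 0.000
      vertex 11.781 17.560 12.000
      vertex 16.281 14.290 12.000
    endloop
  endfacet
  facet normal 0.0000 1.0000 0.0000
    outer loop
      vertex 11.781 17.560 0.000
      vertex 6.219 17.560 0.000
      vertex 6.219 17.560 12.000
    endloop
  endfacet
  facet normal 0.0000 1.0000 0.0000
    outer loop
      vertex 11.781 17.560 0.000
      vertex 6.219 17.560 12.000
      vertex 11.781 17.560 12.000
    endloop
  endfacet
  facet normal -0.5879 0.8090 0.0000
    outer loop
      vertex 6.219 17.560 0.000
      vertex 1.719 14.290 0.000
      vertex 1.719 14.290 12.000
    endloop
  endfacet
  facet normal -0.5879 0.8090 0.0000
    outer loop
      vertex 6.219 17.560 0.000
      vertex 1.719 14.290 12.000
      vertex 6.219 17.560 12.000
    endloop
  endfacet
  facet normal -0.9510 0.3090 0.0000
    outer loop
      vertex 1.719 14.290 0.000
      vertex 0.000 9.000 0.000
      vertex 0.000 9.000 12.000
    endloop
  endfacet
  facet normal -0.9510 0.3090 0.0000
    outer loop
      vertex 1.719 14.290 0.000
      vertex 0.000 9.000 12.000
      vertex 1.719 14.290 12.000
    endloop
  endfacet
  facet normal -0.9510 -0.3090 0.0000
    outer loop
      vertex 0.000 9.000 0.000
      vertex 1.719 3.710 0.000
      vertex 1.719 3.710 12.000
    endloop
  endfacet
  facet normal -0.9510 -0.3090 0.0000
    outer loop
      vertex 0.000 9.000 0.000
      vertex 1.719 3.710 12.000
      vertex 0.000 9.000 12.000
    endloop
  endfacet
  facet normal -0.5879 -0.8090 0.0000
    outer loop
      vertex 1.719 3.710 0.000
      vertex 6.219 0.440 0.000
      vertex 6.219 0.440 12.000
    endloop
  endfacet
  facet normal -0.5879 -0.8090 0.0000
    outer loop
      vertex 1.719 3.710 0.000
      vertex 6.219 0.440 12.000
      vertex 1.719 3.710 12.000
    endloop
  endfacet
  facet normal 0.0000 -1.0000 0.0000
    outer loop
      vertex 6.219 0.440 0.000
      vertex 11.781 0.440 0.000
      vertex 11.781 0.440 12.000
    endloop
  endfacet
  facet normal 0.0000 -1.0000 0.0000
    outer loop
      vertex 6.219 0.440 0.000
      vertex 11.781 0.440 12.000
      vertex 6.219 0.440 12.000
    endloop
  endfacet
  facet normal 0.5879 -0.8090 0.0000
    outer loop
      vertex 11.781 0.440 0.000
      vertex 16.281 3.710 0.000
      vertex 16.281 3.710 12.000
    endloop
  endfacet
  facet normal 0.5879 -0.8090 0.0000
    outer loop
      vertex 11.781 0.440 0.000
      vertex 16.281 3.710 12.000
      vertex 11.781 0.440 12.000
    endloop
  endfacet
  facet normal 0.9510 -0.3090 0.0000
    outer loop
      vertex 16.281 3.710 0.000
      vertex 18.000 9.000 0.000
      vertex 18.000 9.000 12.000
    endloop
  endfacet
  facet normal 0.9510 -0.3090 0.0000
    outer loop
      vertex 16.281 3.710 0.000
      vertex 18.000 9.000 12.000
      vertex 16.281 3.710 12.000
    endloop
  endfacet
endsolid part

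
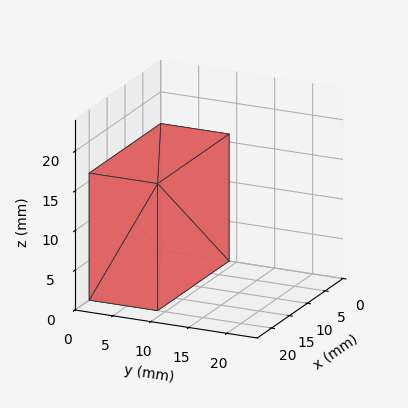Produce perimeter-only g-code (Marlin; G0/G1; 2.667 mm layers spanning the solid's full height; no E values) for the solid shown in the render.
Reading the render: the shape is a rectangular box, roughly 20 × 9 mm footprint and 16 mm tall (dimensions read to the nearest mm from the axis ticks). For the g-code, the solid's height is divided into equal slices at the stated Δz and each level perimeter traced with G1 moves after a G0 lift.

; perimeter-only toolpath
G21 ; units = mm
G90 ; absolute positioning
G28 ; home
; layer 1
G0 Z2.667
G0 X0.000 Y0.000
G1 X20.000 Y0.000
G1 X20.000 Y9.000
G1 X0.000 Y9.000
G1 X0.000 Y0.000
; layer 2
G0 Z5.333
G0 X0.000 Y0.000
G1 X20.000 Y0.000
G1 X20.000 Y9.000
G1 X0.000 Y9.000
G1 X0.000 Y0.000
; layer 3
G0 Z8.000
G0 X0.000 Y0.000
G1 X20.000 Y0.000
G1 X20.000 Y9.000
G1 X0.000 Y9.000
G1 X0.000 Y0.000
; layer 4
G0 Z10.667
G0 X0.000 Y0.000
G1 X20.000 Y0.000
G1 X20.000 Y9.000
G1 X0.000 Y9.000
G1 X0.000 Y0.000
; layer 5
G0 Z13.333
G0 X0.000 Y0.000
G1 X20.000 Y0.000
G1 X20.000 Y9.000
G1 X0.000 Y9.000
G1 X0.000 Y0.000
; layer 6
G0 Z16.000
G0 X0.000 Y0.000
G1 X20.000 Y0.000
G1 X20.000 Y9.000
G1 X0.000 Y9.000
G1 X0.000 Y0.000
M2 ; end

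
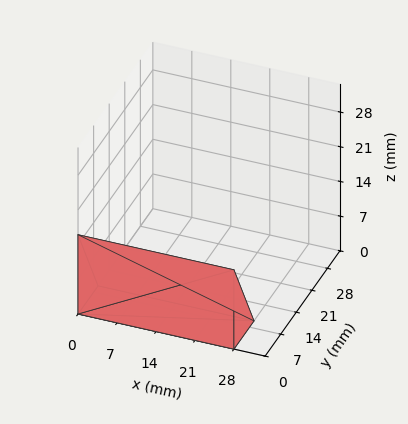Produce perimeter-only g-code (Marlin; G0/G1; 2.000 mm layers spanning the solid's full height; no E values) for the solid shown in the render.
Reading the render: the shape is a wedge (ramp): 28 × 9 mm base, rising to 16 mm along the y=0 edge and sloping linearly to z=0 at y=9 (dimensions read to the nearest mm from the axis ticks). For the g-code, the solid's height is divided into equal slices at the stated Δz and each level perimeter traced with G1 moves after a G0 lift.

; perimeter-only toolpath
G21 ; units = mm
G90 ; absolute positioning
G28 ; home
; layer 1
G0 Z2.000
G0 X0.000 Y0.000
G1 X28.000 Y0.000
G1 X28.000 Y7.875
G1 X0.000 Y7.875
G1 X0.000 Y0.000
; layer 2
G0 Z4.000
G0 X0.000 Y0.000
G1 X28.000 Y0.000
G1 X28.000 Y6.750
G1 X0.000 Y6.750
G1 X0.000 Y0.000
; layer 3
G0 Z6.000
G0 X0.000 Y0.000
G1 X28.000 Y0.000
G1 X28.000 Y5.625
G1 X0.000 Y5.625
G1 X0.000 Y0.000
; layer 4
G0 Z8.000
G0 X0.000 Y0.000
G1 X28.000 Y0.000
G1 X28.000 Y4.500
G1 X0.000 Y4.500
G1 X0.000 Y0.000
; layer 5
G0 Z10.000
G0 X0.000 Y0.000
G1 X28.000 Y0.000
G1 X28.000 Y3.375
G1 X0.000 Y3.375
G1 X0.000 Y0.000
; layer 6
G0 Z12.000
G0 X0.000 Y0.000
G1 X28.000 Y0.000
G1 X28.000 Y2.250
G1 X0.000 Y2.250
G1 X0.000 Y0.000
; layer 7
G0 Z14.000
G0 X0.000 Y0.000
G1 X28.000 Y0.000
G1 X28.000 Y1.125
G1 X0.000 Y1.125
G1 X0.000 Y0.000
M2 ; end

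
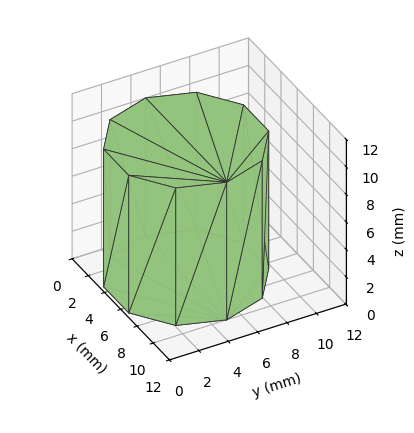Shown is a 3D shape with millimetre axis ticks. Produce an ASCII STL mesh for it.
Reading the render: the shape is a regular 10-sided prism (a cylinder approximated with 10 flat sides), circumscribed radius ≈ 5 mm, height ≈ 10 mm (dimensions read to the nearest mm from the axis ticks). For the STL, each face is triangulated and given an outward normal.

solid part
  facet normal 0.0000 0.0000 -1.0000
    outer loop
      vertex 6.55 9.76 0.00
      vertex 9.05 7.94 0.00
      vertex 10.00 5.00 0.00
    endloop
  endfacet
  facet normal 0.0000 0.0000 -1.0000
    outer loop
      vertex 3.45 9.76 0.00
      vertex 6.55 9.76 0.00
      vertex 10.00 5.00 0.00
    endloop
  endfacet
  facet normal 0.0000 0.0000 -1.0000
    outer loop
      vertex 0.95 7.94 0.00
      vertex 3.45 9.76 0.00
      vertex 10.00 5.00 0.00
    endloop
  endfacet
  facet normal 0.0000 0.0000 -1.0000
    outer loop
      vertex 0.00 5.00 0.00
      vertex 0.95 7.94 0.00
      vertex 10.00 5.00 0.00
    endloop
  endfacet
  facet normal 0.0000 0.0000 -1.0000
    outer loop
      vertex 0.95 2.06 0.00
      vertex 0.00 5.00 0.00
      vertex 10.00 5.00 0.00
    endloop
  endfacet
  facet normal 0.0000 0.0000 -1.0000
    outer loop
      vertex 3.45 0.24 0.00
      vertex 0.95 2.06 0.00
      vertex 10.00 5.00 0.00
    endloop
  endfacet
  facet normal 0.0000 0.0000 -1.0000
    outer loop
      vertex 6.55 0.24 0.00
      vertex 3.45 0.24 0.00
      vertex 10.00 5.00 0.00
    endloop
  endfacet
  facet normal 0.0000 0.0000 -1.0000
    outer loop
      vertex 9.05 2.06 0.00
      vertex 6.55 0.24 0.00
      vertex 10.00 5.00 0.00
    endloop
  endfacet
  facet normal 0.0000 0.0000 1.0000
    outer loop
      vertex 10.00 5.00 10.00
      vertex 9.05 7.94 10.00
      vertex 6.55 9.76 10.00
    endloop
  endfacet
  facet normal 0.0000 0.0000 1.0000
    outer loop
      vertex 10.00 5.00 10.00
      vertex 6.55 9.76 10.00
      vertex 3.45 9.76 10.00
    endloop
  endfacet
  facet normal 0.0000 0.0000 1.0000
    outer loop
      vertex 10.00 5.00 10.00
      vertex 3.45 9.76 10.00
      vertex 0.95 7.94 10.00
    endloop
  endfacet
  facet normal 0.0000 0.0000 1.0000
    outer loop
      vertex 10.00 5.00 10.00
      vertex 0.95 7.94 10.00
      vertex 0.00 5.00 10.00
    endloop
  endfacet
  facet normal 0.0000 0.0000 1.0000
    outer loop
      vertex 10.00 5.00 10.00
      vertex 0.00 5.00 10.00
      vertex 0.95 2.06 10.00
    endloop
  endfacet
  facet normal 0.0000 0.0000 1.0000
    outer loop
      vertex 10.00 5.00 10.00
      vertex 0.95 2.06 10.00
      vertex 3.45 0.24 10.00
    endloop
  endfacet
  facet normal 0.0000 0.0000 1.0000
    outer loop
      vertex 10.00 5.00 10.00
      vertex 3.45 0.24 10.00
      vertex 6.55 0.24 10.00
    endloop
  endfacet
  facet normal 0.0000 0.0000 1.0000
    outer loop
      vertex 10.00 5.00 10.00
      vertex 6.55 0.24 10.00
      vertex 9.05 2.06 10.00
    endloop
  endfacet
  facet normal 0.9516 0.3075 0.0000
    outer loop
      vertex 10.00 5.00 0.00
      vertex 9.05 7.94 0.00
      vertex 9.05 7.94 10.00
    endloop
  endfacet
  facet normal 0.9516 0.3075 0.0000
    outer loop
      vertex 10.00 5.00 0.00
      vertex 9.05 7.94 10.00
      vertex 10.00 5.00 10.00
    endloop
  endfacet
  facet normal 0.5886 0.8085 0.0000
    outer loop
      vertex 9.05 7.94 0.00
      vertex 6.55 9.76 0.00
      vertex 6.55 9.76 10.00
    endloop
  endfacet
  facet normal 0.5886 0.8085 0.0000
    outer loop
      vertex 9.05 7.94 0.00
      vertex 6.55 9.76 10.00
      vertex 9.05 7.94 10.00
    endloop
  endfacet
  facet normal 0.0000 1.0000 0.0000
    outer loop
      vertex 6.55 9.76 0.00
      vertex 3.45 9.76 0.00
      vertex 3.45 9.76 10.00
    endloop
  endfacet
  facet normal 0.0000 1.0000 0.0000
    outer loop
      vertex 6.55 9.76 0.00
      vertex 3.45 9.76 10.00
      vertex 6.55 9.76 10.00
    endloop
  endfacet
  facet normal -0.5886 0.8085 0.0000
    outer loop
      vertex 3.45 9.76 0.00
      vertex 0.95 7.94 0.00
      vertex 0.95 7.94 10.00
    endloop
  endfacet
  facet normal -0.5886 0.8085 0.0000
    outer loop
      vertex 3.45 9.76 0.00
      vertex 0.95 7.94 10.00
      vertex 3.45 9.76 10.00
    endloop
  endfacet
  facet normal -0.9516 0.3075 0.0000
    outer loop
      vertex 0.95 7.94 0.00
      vertex 0.00 5.00 0.00
      vertex 0.00 5.00 10.00
    endloop
  endfacet
  facet normal -0.9516 0.3075 0.0000
    outer loop
      vertex 0.95 7.94 0.00
      vertex 0.00 5.00 10.00
      vertex 0.95 7.94 10.00
    endloop
  endfacet
  facet normal -0.9516 -0.3075 0.0000
    outer loop
      vertex 0.00 5.00 0.00
      vertex 0.95 2.06 0.00
      vertex 0.95 2.06 10.00
    endloop
  endfacet
  facet normal -0.9516 -0.3075 0.0000
    outer loop
      vertex 0.00 5.00 0.00
      vertex 0.95 2.06 10.00
      vertex 0.00 5.00 10.00
    endloop
  endfacet
  facet normal -0.5886 -0.8085 0.0000
    outer loop
      vertex 0.95 2.06 0.00
      vertex 3.45 0.24 0.00
      vertex 3.45 0.24 10.00
    endloop
  endfacet
  facet normal -0.5886 -0.8085 0.0000
    outer loop
      vertex 0.95 2.06 0.00
      vertex 3.45 0.24 10.00
      vertex 0.95 2.06 10.00
    endloop
  endfacet
  facet normal 0.0000 -1.0000 0.0000
    outer loop
      vertex 3.45 0.24 0.00
      vertex 6.55 0.24 0.00
      vertex 6.55 0.24 10.00
    endloop
  endfacet
  facet normal 0.0000 -1.0000 0.0000
    outer loop
      vertex 3.45 0.24 0.00
      vertex 6.55 0.24 10.00
      vertex 3.45 0.24 10.00
    endloop
  endfacet
  facet normal 0.5886 -0.8085 0.0000
    outer loop
      vertex 6.55 0.24 0.00
      vertex 9.05 2.06 0.00
      vertex 9.05 2.06 10.00
    endloop
  endfacet
  facet normal 0.5886 -0.8085 0.0000
    outer loop
      vertex 6.55 0.24 0.00
      vertex 9.05 2.06 10.00
      vertex 6.55 0.24 10.00
    endloop
  endfacet
  facet normal 0.9516 -0.3075 0.0000
    outer loop
      vertex 9.05 2.06 0.00
      vertex 10.00 5.00 0.00
      vertex 10.00 5.00 10.00
    endloop
  endfacet
  facet normal 0.9516 -0.3075 0.0000
    outer loop
      vertex 9.05 2.06 0.00
      vertex 10.00 5.00 10.00
      vertex 9.05 2.06 10.00
    endloop
  endfacet
endsolid part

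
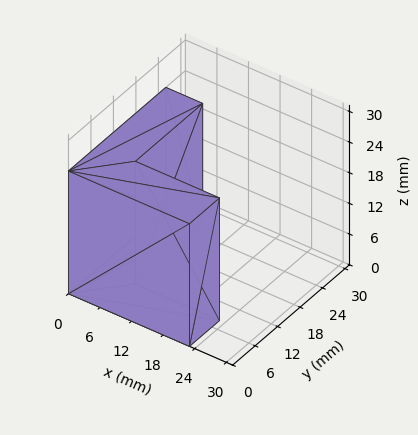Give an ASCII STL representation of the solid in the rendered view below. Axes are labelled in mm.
Reading the render: the shape is an L-shaped prism: outer 23 × 26 mm, arm thicknesses ≈ 8 mm (horizontal) and 7 mm (vertical), extruded 24 mm in z (dimensions read to the nearest mm from the axis ticks). For the STL, each face is triangulated and given an outward normal.

solid part
  facet normal 0.0000 0.0000 -1.0000
    outer loop
      vertex 23.0 8.0 0.0
      vertex 23.0 0.0 0.0
      vertex 0.0 0.0 0.0
    endloop
  endfacet
  facet normal 0.0000 0.0000 -1.0000
    outer loop
      vertex 7.0 8.0 0.0
      vertex 23.0 8.0 0.0
      vertex 0.0 0.0 0.0
    endloop
  endfacet
  facet normal 0.0000 0.0000 -1.0000
    outer loop
      vertex 7.0 26.0 0.0
      vertex 7.0 8.0 0.0
      vertex 0.0 0.0 0.0
    endloop
  endfacet
  facet normal 0.0000 0.0000 -1.0000
    outer loop
      vertex 0.0 26.0 0.0
      vertex 7.0 26.0 0.0
      vertex 0.0 0.0 0.0
    endloop
  endfacet
  facet normal 0.0000 0.0000 1.0000
    outer loop
      vertex 0.0 0.0 24.0
      vertex 23.0 0.0 24.0
      vertex 23.0 8.0 24.0
    endloop
  endfacet
  facet normal 0.0000 0.0000 1.0000
    outer loop
      vertex 0.0 0.0 24.0
      vertex 23.0 8.0 24.0
      vertex 7.0 8.0 24.0
    endloop
  endfacet
  facet normal 0.0000 0.0000 1.0000
    outer loop
      vertex 0.0 0.0 24.0
      vertex 7.0 8.0 24.0
      vertex 7.0 26.0 24.0
    endloop
  endfacet
  facet normal 0.0000 0.0000 1.0000
    outer loop
      vertex 0.0 0.0 24.0
      vertex 7.0 26.0 24.0
      vertex 0.0 26.0 24.0
    endloop
  endfacet
  facet normal 0.0000 -1.0000 0.0000
    outer loop
      vertex 0.0 0.0 0.0
      vertex 23.0 0.0 0.0
      vertex 23.0 0.0 24.0
    endloop
  endfacet
  facet normal 0.0000 -1.0000 0.0000
    outer loop
      vertex 0.0 0.0 0.0
      vertex 23.0 0.0 24.0
      vertex 0.0 0.0 24.0
    endloop
  endfacet
  facet normal 1.0000 0.0000 0.0000
    outer loop
      vertex 23.0 0.0 0.0
      vertex 23.0 8.0 0.0
      vertex 23.0 8.0 24.0
    endloop
  endfacet
  facet normal 1.0000 0.0000 0.0000
    outer loop
      vertex 23.0 0.0 0.0
      vertex 23.0 8.0 24.0
      vertex 23.0 0.0 24.0
    endloop
  endfacet
  facet normal 0.0000 1.0000 0.0000
    outer loop
      vertex 23.0 8.0 0.0
      vertex 7.0 8.0 0.0
      vertex 7.0 8.0 24.0
    endloop
  endfacet
  facet normal 0.0000 1.0000 0.0000
    outer loop
      vertex 23.0 8.0 0.0
      vertex 7.0 8.0 24.0
      vertex 23.0 8.0 24.0
    endloop
  endfacet
  facet normal 1.0000 0.0000 0.0000
    outer loop
      vertex 7.0 8.0 0.0
      vertex 7.0 26.0 0.0
      vertex 7.0 26.0 24.0
    endloop
  endfacet
  facet normal 1.0000 0.0000 0.0000
    outer loop
      vertex 7.0 8.0 0.0
      vertex 7.0 26.0 24.0
      vertex 7.0 8.0 24.0
    endloop
  endfacet
  facet normal 0.0000 1.0000 0.0000
    outer loop
      vertex 7.0 26.0 0.0
      vertex 0.0 26.0 0.0
      vertex 0.0 26.0 24.0
    endloop
  endfacet
  facet normal 0.0000 1.0000 0.0000
    outer loop
      vertex 7.0 26.0 0.0
      vertex 0.0 26.0 24.0
      vertex 7.0 26.0 24.0
    endloop
  endfacet
  facet normal -1.0000 0.0000 0.0000
    outer loop
      vertex 0.0 26.0 0.0
      vertex 0.0 0.0 0.0
      vertex 0.0 0.0 24.0
    endloop
  endfacet
  facet normal -1.0000 0.0000 0.0000
    outer loop
      vertex 0.0 26.0 0.0
      vertex 0.0 0.0 24.0
      vertex 0.0 26.0 24.0
    endloop
  endfacet
endsolid part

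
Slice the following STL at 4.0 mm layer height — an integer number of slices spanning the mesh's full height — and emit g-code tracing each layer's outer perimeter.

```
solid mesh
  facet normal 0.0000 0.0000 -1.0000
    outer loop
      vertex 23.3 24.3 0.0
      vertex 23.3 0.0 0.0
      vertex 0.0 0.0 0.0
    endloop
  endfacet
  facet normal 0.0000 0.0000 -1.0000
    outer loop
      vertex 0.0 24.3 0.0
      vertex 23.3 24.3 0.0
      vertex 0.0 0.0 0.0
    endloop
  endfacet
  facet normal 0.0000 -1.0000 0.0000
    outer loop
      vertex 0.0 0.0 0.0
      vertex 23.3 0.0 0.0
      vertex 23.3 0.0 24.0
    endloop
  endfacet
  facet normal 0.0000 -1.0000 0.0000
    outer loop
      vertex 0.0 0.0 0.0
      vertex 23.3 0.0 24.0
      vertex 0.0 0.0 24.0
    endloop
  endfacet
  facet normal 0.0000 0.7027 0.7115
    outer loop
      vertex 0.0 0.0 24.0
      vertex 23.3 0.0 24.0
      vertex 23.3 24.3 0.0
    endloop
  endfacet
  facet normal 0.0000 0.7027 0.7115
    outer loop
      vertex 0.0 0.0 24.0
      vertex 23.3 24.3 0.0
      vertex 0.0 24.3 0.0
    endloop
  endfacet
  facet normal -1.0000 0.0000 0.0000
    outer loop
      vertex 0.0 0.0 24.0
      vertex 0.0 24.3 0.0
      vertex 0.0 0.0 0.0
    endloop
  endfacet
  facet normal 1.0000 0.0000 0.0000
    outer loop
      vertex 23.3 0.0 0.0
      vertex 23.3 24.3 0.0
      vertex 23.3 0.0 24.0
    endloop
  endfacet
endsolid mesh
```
; perimeter-only toolpath
G21 ; units = mm
G90 ; absolute positioning
G28 ; home
; layer 1
G0 Z4.0
G0 X0.0 Y0.0
G1 X23.3 Y0.0
G1 X23.3 Y20.2
G1 X0.0 Y20.2
G1 X0.0 Y0.0
; layer 2
G0 Z8.0
G0 X0.0 Y0.0
G1 X23.3 Y0.0
G1 X23.3 Y16.2
G1 X0.0 Y16.2
G1 X0.0 Y0.0
; layer 3
G0 Z12.0
G0 X0.0 Y0.0
G1 X23.3 Y0.0
G1 X23.3 Y12.2
G1 X0.0 Y12.2
G1 X0.0 Y0.0
; layer 4
G0 Z16.0
G0 X0.0 Y0.0
G1 X23.3 Y0.0
G1 X23.3 Y8.1
G1 X0.0 Y8.1
G1 X0.0 Y0.0
; layer 5
G0 Z20.0
G0 X0.0 Y0.0
G1 X23.3 Y0.0
G1 X23.3 Y4.0
G1 X0.0 Y4.0
G1 X0.0 Y0.0
M2 ; end

The solid is a wedge (ramp): 23.3 × 24.3 mm base, rising to 24 mm along the y=0 edge and sloping linearly to z=0 at y=24.3. Slicing at Δz = 4.0 mm — 6 equal slices spanning the solid's height, so layer i sits at z = i·h/6 — gives 5 non-empty perimeters. Each is a 4-segment closed polygon; G0 lifts to the layer z and rapids to the start vertex, then G1 traces the edges. The cross-section shrinks linearly with z (the slice at the apex is degenerate and omitted).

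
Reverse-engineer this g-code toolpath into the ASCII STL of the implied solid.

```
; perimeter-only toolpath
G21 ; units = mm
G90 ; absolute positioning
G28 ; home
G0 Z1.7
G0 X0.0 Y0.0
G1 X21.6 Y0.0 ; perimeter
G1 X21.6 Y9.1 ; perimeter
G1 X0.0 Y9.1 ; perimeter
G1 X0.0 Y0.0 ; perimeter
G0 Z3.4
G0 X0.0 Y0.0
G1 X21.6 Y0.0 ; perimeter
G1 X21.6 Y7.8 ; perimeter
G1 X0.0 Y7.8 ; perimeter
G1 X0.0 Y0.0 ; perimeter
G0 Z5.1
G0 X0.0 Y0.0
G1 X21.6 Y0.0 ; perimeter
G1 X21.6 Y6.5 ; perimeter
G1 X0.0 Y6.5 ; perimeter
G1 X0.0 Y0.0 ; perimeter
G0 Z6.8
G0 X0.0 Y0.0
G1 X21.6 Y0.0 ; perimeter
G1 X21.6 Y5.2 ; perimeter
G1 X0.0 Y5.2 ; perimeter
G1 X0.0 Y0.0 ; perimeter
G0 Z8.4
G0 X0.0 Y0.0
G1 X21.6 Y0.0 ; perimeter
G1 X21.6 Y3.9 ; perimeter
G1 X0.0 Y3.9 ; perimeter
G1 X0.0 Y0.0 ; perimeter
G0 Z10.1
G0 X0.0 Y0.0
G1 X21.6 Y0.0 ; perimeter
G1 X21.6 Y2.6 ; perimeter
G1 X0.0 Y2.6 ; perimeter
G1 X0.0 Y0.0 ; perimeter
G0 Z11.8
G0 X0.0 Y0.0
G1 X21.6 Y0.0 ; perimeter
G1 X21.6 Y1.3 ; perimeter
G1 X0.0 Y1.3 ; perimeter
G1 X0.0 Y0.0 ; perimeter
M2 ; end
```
solid part
  facet normal 0.0000 0.0000 -1.0000
    outer loop
      vertex 21.6 10.4 0.0
      vertex 21.6 0.0 0.0
      vertex 0.0 0.0 0.0
    endloop
  endfacet
  facet normal 0.0000 0.0000 -1.0000
    outer loop
      vertex 0.0 10.4 0.0
      vertex 21.6 10.4 0.0
      vertex 0.0 0.0 0.0
    endloop
  endfacet
  facet normal 0.0000 -1.0000 0.0000
    outer loop
      vertex 0.0 0.0 0.0
      vertex 21.6 0.0 0.0
      vertex 21.6 0.0 13.5
    endloop
  endfacet
  facet normal 0.0000 -1.0000 0.0000
    outer loop
      vertex 0.0 0.0 0.0
      vertex 21.6 0.0 13.5
      vertex 0.0 0.0 13.5
    endloop
  endfacet
  facet normal 0.0000 0.7922 0.6103
    outer loop
      vertex 0.0 0.0 13.5
      vertex 21.6 0.0 13.5
      vertex 21.6 10.4 0.0
    endloop
  endfacet
  facet normal 0.0000 0.7922 0.6103
    outer loop
      vertex 0.0 0.0 13.5
      vertex 21.6 10.4 0.0
      vertex 0.0 10.4 0.0
    endloop
  endfacet
  facet normal -1.0000 0.0000 0.0000
    outer loop
      vertex 0.0 0.0 13.5
      vertex 0.0 10.4 0.0
      vertex 0.0 0.0 0.0
    endloop
  endfacet
  facet normal 1.0000 0.0000 0.0000
    outer loop
      vertex 21.6 0.0 0.0
      vertex 21.6 10.4 0.0
      vertex 21.6 0.0 13.5
    endloop
  endfacet
endsolid part

The G0 Z moves step by Δz≈1.7 mm. The G1 loops shrink linearly with z, so the solid tapers from its base footprint up to z≈13.5. Closing with a flat bottom cap and the tapered top and triangulating gives 8 facets — a wedge (ramp): 21.6 × 10.4 mm base, rising to 13.5 mm along the y=0 edge and sloping linearly to z=0 at y=10.4.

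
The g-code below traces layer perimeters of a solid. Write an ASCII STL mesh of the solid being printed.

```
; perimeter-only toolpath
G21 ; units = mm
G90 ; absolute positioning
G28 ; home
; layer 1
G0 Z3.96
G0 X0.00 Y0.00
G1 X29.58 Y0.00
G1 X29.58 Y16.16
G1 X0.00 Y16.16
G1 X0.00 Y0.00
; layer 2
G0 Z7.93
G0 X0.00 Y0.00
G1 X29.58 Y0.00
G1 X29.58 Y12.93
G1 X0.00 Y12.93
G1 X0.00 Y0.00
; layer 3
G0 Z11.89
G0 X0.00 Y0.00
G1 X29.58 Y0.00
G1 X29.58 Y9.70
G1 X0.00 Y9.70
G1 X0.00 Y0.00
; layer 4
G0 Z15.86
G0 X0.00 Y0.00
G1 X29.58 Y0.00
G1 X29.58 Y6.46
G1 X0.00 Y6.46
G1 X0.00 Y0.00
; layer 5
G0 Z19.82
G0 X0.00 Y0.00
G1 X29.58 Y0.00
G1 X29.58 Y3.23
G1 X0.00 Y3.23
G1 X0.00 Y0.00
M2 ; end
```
solid part
  facet normal 0.0000 0.0000 -1.0000
    outer loop
      vertex 29.58 19.39 0.00
      vertex 29.58 0.00 0.00
      vertex 0.00 0.00 0.00
    endloop
  endfacet
  facet normal 0.0000 0.0000 -1.0000
    outer loop
      vertex 0.00 19.39 0.00
      vertex 29.58 19.39 0.00
      vertex 0.00 0.00 0.00
    endloop
  endfacet
  facet normal 0.0000 -1.0000 0.0000
    outer loop
      vertex 0.00 0.00 0.00
      vertex 29.58 0.00 0.00
      vertex 29.58 0.00 23.79
    endloop
  endfacet
  facet normal 0.0000 -1.0000 0.0000
    outer loop
      vertex 0.00 0.00 0.00
      vertex 29.58 0.00 23.79
      vertex 0.00 0.00 23.79
    endloop
  endfacet
  facet normal 0.0000 0.7751 0.6318
    outer loop
      vertex 0.00 0.00 23.79
      vertex 29.58 0.00 23.79
      vertex 29.58 19.39 0.00
    endloop
  endfacet
  facet normal 0.0000 0.7751 0.6318
    outer loop
      vertex 0.00 0.00 23.79
      vertex 29.58 19.39 0.00
      vertex 0.00 19.39 0.00
    endloop
  endfacet
  facet normal -1.0000 0.0000 0.0000
    outer loop
      vertex 0.00 0.00 23.79
      vertex 0.00 19.39 0.00
      vertex 0.00 0.00 0.00
    endloop
  endfacet
  facet normal 1.0000 0.0000 0.0000
    outer loop
      vertex 29.58 0.00 0.00
      vertex 29.58 19.39 0.00
      vertex 29.58 0.00 23.79
    endloop
  endfacet
endsolid part

The G0 Z moves step by Δz≈3.96 mm. The G1 loops shrink linearly with z, so the solid tapers from its base footprint up to z≈23.8. Closing with a flat bottom cap and the tapered top and triangulating gives 8 facets — a wedge (ramp): 29.6 × 19.4 mm base, rising to 23.8 mm along the y=0 edge and sloping linearly to z=0 at y=19.4.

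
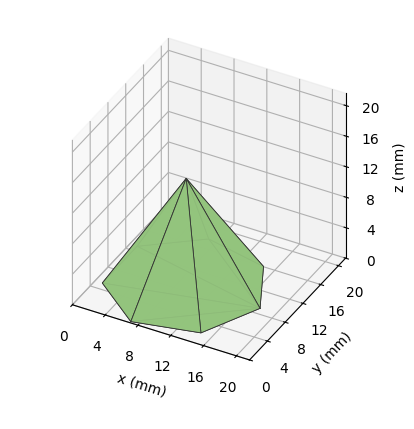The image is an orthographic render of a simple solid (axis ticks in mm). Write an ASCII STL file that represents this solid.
Reading the render: the shape is a regular 7-sided pyramid, base circumscribed radius ≈ 9 mm, apex at z ≈ 14 mm (dimensions read to the nearest mm from the axis ticks). For the STL, each face is triangulated and given an outward normal.

solid part
  facet normal 0.0000 0.0000 -1.0000
    outer loop
      vertex 7.00 17.77 0.00
      vertex 14.61 16.04 0.00
      vertex 18.00 9.00 0.00
    endloop
  endfacet
  facet normal 0.0000 0.0000 -1.0000
    outer loop
      vertex 0.89 12.90 0.00
      vertex 7.00 17.77 0.00
      vertex 18.00 9.00 0.00
    endloop
  endfacet
  facet normal 0.0000 0.0000 -1.0000
    outer loop
      vertex 0.89 5.10 0.00
      vertex 0.89 12.90 0.00
      vertex 18.00 9.00 0.00
    endloop
  endfacet
  facet normal 0.0000 0.0000 -1.0000
    outer loop
      vertex 7.00 0.23 0.00
      vertex 0.89 5.10 0.00
      vertex 18.00 9.00 0.00
    endloop
  endfacet
  facet normal 0.0000 0.0000 -1.0000
    outer loop
      vertex 14.61 1.96 0.00
      vertex 7.00 0.23 0.00
      vertex 18.00 9.00 0.00
    endloop
  endfacet
  facet normal 0.7796 0.3754 0.5012
    outer loop
      vertex 18.00 9.00 0.00
      vertex 14.61 16.04 0.00
      vertex 9.00 9.00 14.00
    endloop
  endfacet
  facet normal 0.1918 0.8438 0.5012
    outer loop
      vertex 14.61 16.04 0.00
      vertex 7.00 17.77 0.00
      vertex 9.00 9.00 14.00
    endloop
  endfacet
  facet normal -0.5394 0.6768 0.5010
    outer loop
      vertex 7.00 17.77 0.00
      vertex 0.89 12.90 0.00
      vertex 9.00 9.00 14.00
    endloop
  endfacet
  facet normal -0.8653 0.0000 0.5013
    outer loop
      vertex 0.89 12.90 0.00
      vertex 0.89 5.10 0.00
      vertex 9.00 9.00 14.00
    endloop
  endfacet
  facet normal -0.5394 -0.6768 0.5010
    outer loop
      vertex 0.89 5.10 0.00
      vertex 7.00 0.23 0.00
      vertex 9.00 9.00 14.00
    endloop
  endfacet
  facet normal 0.1918 -0.8438 0.5012
    outer loop
      vertex 7.00 0.23 0.00
      vertex 14.61 1.96 0.00
      vertex 9.00 9.00 14.00
    endloop
  endfacet
  facet normal 0.7796 -0.3754 0.5012
    outer loop
      vertex 14.61 1.96 0.00
      vertex 18.00 9.00 0.00
      vertex 9.00 9.00 14.00
    endloop
  endfacet
endsolid part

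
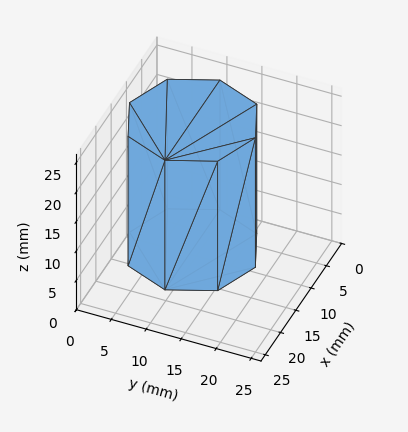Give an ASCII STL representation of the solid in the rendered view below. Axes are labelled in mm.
Reading the render: the shape is a regular 8-sided prism (a cylinder approximated with 8 flat sides), circumscribed radius ≈ 9 mm, height ≈ 22 mm (dimensions read to the nearest mm from the axis ticks). For the STL, each face is triangulated and given an outward normal.

solid part
  facet normal 0.0000 0.0000 -1.0000
    outer loop
      vertex 9.0 18.0 0.0
      vertex 15.4 15.4 0.0
      vertex 18.0 9.0 0.0
    endloop
  endfacet
  facet normal 0.0000 0.0000 -1.0000
    outer loop
      vertex 2.6 15.4 0.0
      vertex 9.0 18.0 0.0
      vertex 18.0 9.0 0.0
    endloop
  endfacet
  facet normal 0.0000 0.0000 -1.0000
    outer loop
      vertex 0.0 9.0 0.0
      vertex 2.6 15.4 0.0
      vertex 18.0 9.0 0.0
    endloop
  endfacet
  facet normal 0.0000 0.0000 -1.0000
    outer loop
      vertex 2.6 2.6 0.0
      vertex 0.0 9.0 0.0
      vertex 18.0 9.0 0.0
    endloop
  endfacet
  facet normal 0.0000 0.0000 -1.0000
    outer loop
      vertex 9.0 0.0 0.0
      vertex 2.6 2.6 0.0
      vertex 18.0 9.0 0.0
    endloop
  endfacet
  facet normal 0.0000 0.0000 -1.0000
    outer loop
      vertex 15.4 2.6 0.0
      vertex 9.0 0.0 0.0
      vertex 18.0 9.0 0.0
    endloop
  endfacet
  facet normal 0.0000 0.0000 1.0000
    outer loop
      vertex 18.0 9.0 22.0
      vertex 15.4 15.4 22.0
      vertex 9.0 18.0 22.0
    endloop
  endfacet
  facet normal 0.0000 0.0000 1.0000
    outer loop
      vertex 18.0 9.0 22.0
      vertex 9.0 18.0 22.0
      vertex 2.6 15.4 22.0
    endloop
  endfacet
  facet normal 0.0000 0.0000 1.0000
    outer loop
      vertex 18.0 9.0 22.0
      vertex 2.6 15.4 22.0
      vertex 0.0 9.0 22.0
    endloop
  endfacet
  facet normal 0.0000 0.0000 1.0000
    outer loop
      vertex 18.0 9.0 22.0
      vertex 0.0 9.0 22.0
      vertex 2.6 2.6 22.0
    endloop
  endfacet
  facet normal 0.0000 0.0000 1.0000
    outer loop
      vertex 18.0 9.0 22.0
      vertex 2.6 2.6 22.0
      vertex 9.0 0.0 22.0
    endloop
  endfacet
  facet normal 0.0000 0.0000 1.0000
    outer loop
      vertex 18.0 9.0 22.0
      vertex 9.0 0.0 22.0
      vertex 15.4 2.6 22.0
    endloop
  endfacet
  facet normal 0.9265 0.3764 0.0000
    outer loop
      vertex 18.0 9.0 0.0
      vertex 15.4 15.4 0.0
      vertex 15.4 15.4 22.0
    endloop
  endfacet
  facet normal 0.9265 0.3764 0.0000
    outer loop
      vertex 18.0 9.0 0.0
      vertex 15.4 15.4 22.0
      vertex 18.0 9.0 22.0
    endloop
  endfacet
  facet normal 0.3764 0.9265 0.0000
    outer loop
      vertex 15.4 15.4 0.0
      vertex 9.0 18.0 0.0
      vertex 9.0 18.0 22.0
    endloop
  endfacet
  facet normal 0.3764 0.9265 0.0000
    outer loop
      vertex 15.4 15.4 0.0
      vertex 9.0 18.0 22.0
      vertex 15.4 15.4 22.0
    endloop
  endfacet
  facet normal -0.3764 0.9265 0.0000
    outer loop
      vertex 9.0 18.0 0.0
      vertex 2.6 15.4 0.0
      vertex 2.6 15.4 22.0
    endloop
  endfacet
  facet normal -0.3764 0.9265 0.0000
    outer loop
      vertex 9.0 18.0 0.0
      vertex 2.6 15.4 22.0
      vertex 9.0 18.0 22.0
    endloop
  endfacet
  facet normal -0.9265 0.3764 0.0000
    outer loop
      vertex 2.6 15.4 0.0
      vertex 0.0 9.0 0.0
      vertex 0.0 9.0 22.0
    endloop
  endfacet
  facet normal -0.9265 0.3764 0.0000
    outer loop
      vertex 2.6 15.4 0.0
      vertex 0.0 9.0 22.0
      vertex 2.6 15.4 22.0
    endloop
  endfacet
  facet normal -0.9265 -0.3764 0.0000
    outer loop
      vertex 0.0 9.0 0.0
      vertex 2.6 2.6 0.0
      vertex 2.6 2.6 22.0
    endloop
  endfacet
  facet normal -0.9265 -0.3764 0.0000
    outer loop
      vertex 0.0 9.0 0.0
      vertex 2.6 2.6 22.0
      vertex 0.0 9.0 22.0
    endloop
  endfacet
  facet normal -0.3764 -0.9265 0.0000
    outer loop
      vertex 2.6 2.6 0.0
      vertex 9.0 0.0 0.0
      vertex 9.0 0.0 22.0
    endloop
  endfacet
  facet normal -0.3764 -0.9265 0.0000
    outer loop
      vertex 2.6 2.6 0.0
      vertex 9.0 0.0 22.0
      vertex 2.6 2.6 22.0
    endloop
  endfacet
  facet normal 0.3764 -0.9265 0.0000
    outer loop
      vertex 9.0 0.0 0.0
      vertex 15.4 2.6 0.0
      vertex 15.4 2.6 22.0
    endloop
  endfacet
  facet normal 0.3764 -0.9265 0.0000
    outer loop
      vertex 9.0 0.0 0.0
      vertex 15.4 2.6 22.0
      vertex 9.0 0.0 22.0
    endloop
  endfacet
  facet normal 0.9265 -0.3764 0.0000
    outer loop
      vertex 15.4 2.6 0.0
      vertex 18.0 9.0 0.0
      vertex 18.0 9.0 22.0
    endloop
  endfacet
  facet normal 0.9265 -0.3764 0.0000
    outer loop
      vertex 15.4 2.6 0.0
      vertex 18.0 9.0 22.0
      vertex 15.4 2.6 22.0
    endloop
  endfacet
endsolid part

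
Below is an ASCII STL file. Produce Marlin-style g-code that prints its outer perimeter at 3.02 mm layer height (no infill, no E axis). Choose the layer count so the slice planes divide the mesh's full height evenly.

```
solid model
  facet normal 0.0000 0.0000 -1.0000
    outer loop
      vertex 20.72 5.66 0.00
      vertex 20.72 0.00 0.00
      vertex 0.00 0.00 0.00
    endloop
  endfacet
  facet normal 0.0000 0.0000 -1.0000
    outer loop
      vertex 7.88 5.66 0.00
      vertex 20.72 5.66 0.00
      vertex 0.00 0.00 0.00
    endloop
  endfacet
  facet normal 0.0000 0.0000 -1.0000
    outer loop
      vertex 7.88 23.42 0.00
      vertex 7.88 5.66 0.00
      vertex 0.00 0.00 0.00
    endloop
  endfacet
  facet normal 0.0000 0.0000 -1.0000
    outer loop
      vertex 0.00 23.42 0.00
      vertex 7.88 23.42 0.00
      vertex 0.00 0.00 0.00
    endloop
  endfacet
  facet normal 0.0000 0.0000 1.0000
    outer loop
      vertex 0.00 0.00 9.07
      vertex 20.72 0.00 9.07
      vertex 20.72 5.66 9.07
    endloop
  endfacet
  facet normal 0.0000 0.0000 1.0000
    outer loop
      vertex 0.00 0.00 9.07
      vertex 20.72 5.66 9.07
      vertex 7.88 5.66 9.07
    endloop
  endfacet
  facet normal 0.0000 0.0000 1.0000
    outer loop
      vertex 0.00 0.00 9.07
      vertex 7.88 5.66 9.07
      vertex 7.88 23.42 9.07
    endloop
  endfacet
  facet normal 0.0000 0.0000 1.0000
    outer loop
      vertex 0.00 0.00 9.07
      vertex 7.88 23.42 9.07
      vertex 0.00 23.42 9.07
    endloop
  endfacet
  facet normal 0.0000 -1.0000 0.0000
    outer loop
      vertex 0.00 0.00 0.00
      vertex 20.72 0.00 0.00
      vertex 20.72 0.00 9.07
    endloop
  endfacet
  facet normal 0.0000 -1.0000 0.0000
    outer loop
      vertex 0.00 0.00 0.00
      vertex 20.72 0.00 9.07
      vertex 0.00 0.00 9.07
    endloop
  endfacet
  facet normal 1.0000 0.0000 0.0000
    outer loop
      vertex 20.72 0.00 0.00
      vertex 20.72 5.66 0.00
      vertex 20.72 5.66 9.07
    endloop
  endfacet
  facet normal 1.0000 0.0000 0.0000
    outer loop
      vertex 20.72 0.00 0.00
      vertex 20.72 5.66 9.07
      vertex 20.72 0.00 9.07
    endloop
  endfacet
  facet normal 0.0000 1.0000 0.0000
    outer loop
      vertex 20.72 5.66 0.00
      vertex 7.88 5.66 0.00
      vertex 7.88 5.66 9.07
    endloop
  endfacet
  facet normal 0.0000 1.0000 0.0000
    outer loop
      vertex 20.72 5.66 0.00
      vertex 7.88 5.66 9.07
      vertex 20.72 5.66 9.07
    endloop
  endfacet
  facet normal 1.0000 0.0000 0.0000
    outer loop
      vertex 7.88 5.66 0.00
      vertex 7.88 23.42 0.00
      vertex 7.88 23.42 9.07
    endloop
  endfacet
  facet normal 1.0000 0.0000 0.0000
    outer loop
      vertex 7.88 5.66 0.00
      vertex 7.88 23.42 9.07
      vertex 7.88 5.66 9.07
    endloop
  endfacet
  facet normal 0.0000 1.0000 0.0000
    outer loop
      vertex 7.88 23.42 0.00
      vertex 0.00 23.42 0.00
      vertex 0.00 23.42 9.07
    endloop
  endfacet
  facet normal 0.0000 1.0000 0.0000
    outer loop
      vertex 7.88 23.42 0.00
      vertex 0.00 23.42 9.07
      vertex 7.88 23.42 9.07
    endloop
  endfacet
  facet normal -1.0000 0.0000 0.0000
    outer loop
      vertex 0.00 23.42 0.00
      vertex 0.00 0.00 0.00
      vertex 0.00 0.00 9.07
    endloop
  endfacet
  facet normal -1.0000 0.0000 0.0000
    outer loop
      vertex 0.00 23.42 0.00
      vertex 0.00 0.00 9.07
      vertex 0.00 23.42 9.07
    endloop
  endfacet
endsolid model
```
; perimeter-only toolpath
G21 ; units = mm
G90 ; absolute positioning
G28 ; home
; layer 1
G0 Z3.02
G0 X0.00 Y0.00
G1 X20.72 Y0.00
G1 X20.72 Y5.66
G1 X7.88 Y5.66
G1 X7.88 Y23.42
G1 X0.00 Y23.42
G1 X0.00 Y0.00
; layer 2
G0 Z6.05
G0 X0.00 Y0.00
G1 X20.72 Y0.00
G1 X20.72 Y5.66
G1 X7.88 Y5.66
G1 X7.88 Y23.42
G1 X0.00 Y23.42
G1 X0.00 Y0.00
; layer 3
G0 Z9.07
G0 X0.00 Y0.00
G1 X20.72 Y0.00
G1 X20.72 Y5.66
G1 X7.88 Y5.66
G1 X7.88 Y23.42
G1 X0.00 Y23.42
G1 X0.00 Y0.00
M2 ; end

The solid is an L-shaped prism: outer 20.7 × 23.4 mm, arm thicknesses ≈ 5.66 mm (horizontal) and 7.88 mm (vertical), extruded 9.07 mm in z. Slicing at Δz = 3.02 mm — 3 equal slices spanning the solid's height, so layer i sits at z = i·h/3 — gives 3 non-empty perimeters. Each is a 6-segment closed polygon; G0 lifts to the layer z and rapids to the start vertex, then G1 traces the edges.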